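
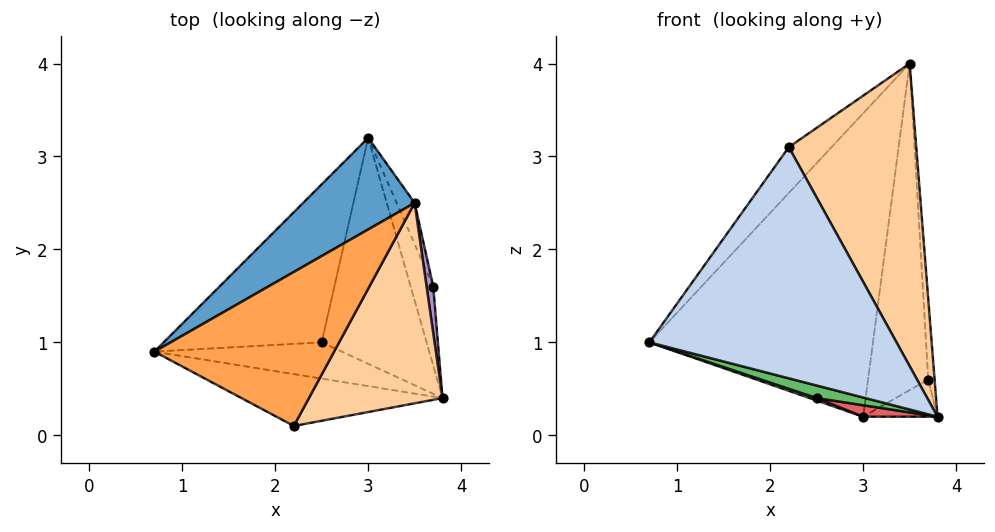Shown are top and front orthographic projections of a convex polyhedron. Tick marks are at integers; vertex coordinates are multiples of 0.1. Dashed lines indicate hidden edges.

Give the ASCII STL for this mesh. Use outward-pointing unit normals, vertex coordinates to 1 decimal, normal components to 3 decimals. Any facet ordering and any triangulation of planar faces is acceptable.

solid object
 facet normal -0.651 0.727 0.220
  outer loop
   vertex 3.5 2.5 4.0
   vertex 3.0 3.2 0.2
   vertex 0.7 0.9 1.0
  endloop
 endfacet
 facet normal -0.209 -0.954 -0.214
  outer loop
   vertex 2.2 0.1 3.1
   vertex 0.7 0.9 1.0
   vertex 3.8 0.4 0.2
  endloop
 endfacet
 facet normal -0.766 0.183 0.617
  outer loop
   vertex 2.2 0.1 3.1
   vertex 3.5 2.5 4.0
   vertex 0.7 0.9 1.0
  endloop
 endfacet
 facet normal 0.757 -0.545 0.361
  outer loop
   vertex 2.2 0.1 3.1
   vertex 3.8 0.4 0.2
   vertex 3.5 2.5 4.0
  endloop
 endfacet
 facet normal -0.284 -0.314 -0.906
  outer loop
   vertex 2.5 1.0 0.4
   vertex 3.8 0.4 0.2
   vertex 0.7 0.9 1.0
  endloop
 endfacet
 facet normal -0.315 -0.015 -0.949
  outer loop
   vertex 2.5 1.0 0.4
   vertex 0.7 0.9 1.0
   vertex 3.0 3.2 0.2
  endloop
 endfacet
 facet normal -0.174 -0.050 -0.983
  outer loop
   vertex 2.5 1.0 0.4
   vertex 3.0 3.2 0.2
   vertex 3.8 0.4 0.2
  endloop
 endfacet
 facet normal 0.830 0.237 -0.504
  outer loop
   vertex 3.7 1.6 0.6
   vertex 3.8 0.4 0.2
   vertex 3.0 3.2 0.2
  endloop
 endfacet
 facet normal 0.997 0.070 0.040
  outer loop
   vertex 3.7 1.6 0.6
   vertex 3.5 2.5 4.0
   vertex 3.8 0.4 0.2
  endloop
 endfacet
 facet normal 0.920 0.390 -0.049
  outer loop
   vertex 3.7 1.6 0.6
   vertex 3.0 3.2 0.2
   vertex 3.5 2.5 4.0
  endloop
 endfacet
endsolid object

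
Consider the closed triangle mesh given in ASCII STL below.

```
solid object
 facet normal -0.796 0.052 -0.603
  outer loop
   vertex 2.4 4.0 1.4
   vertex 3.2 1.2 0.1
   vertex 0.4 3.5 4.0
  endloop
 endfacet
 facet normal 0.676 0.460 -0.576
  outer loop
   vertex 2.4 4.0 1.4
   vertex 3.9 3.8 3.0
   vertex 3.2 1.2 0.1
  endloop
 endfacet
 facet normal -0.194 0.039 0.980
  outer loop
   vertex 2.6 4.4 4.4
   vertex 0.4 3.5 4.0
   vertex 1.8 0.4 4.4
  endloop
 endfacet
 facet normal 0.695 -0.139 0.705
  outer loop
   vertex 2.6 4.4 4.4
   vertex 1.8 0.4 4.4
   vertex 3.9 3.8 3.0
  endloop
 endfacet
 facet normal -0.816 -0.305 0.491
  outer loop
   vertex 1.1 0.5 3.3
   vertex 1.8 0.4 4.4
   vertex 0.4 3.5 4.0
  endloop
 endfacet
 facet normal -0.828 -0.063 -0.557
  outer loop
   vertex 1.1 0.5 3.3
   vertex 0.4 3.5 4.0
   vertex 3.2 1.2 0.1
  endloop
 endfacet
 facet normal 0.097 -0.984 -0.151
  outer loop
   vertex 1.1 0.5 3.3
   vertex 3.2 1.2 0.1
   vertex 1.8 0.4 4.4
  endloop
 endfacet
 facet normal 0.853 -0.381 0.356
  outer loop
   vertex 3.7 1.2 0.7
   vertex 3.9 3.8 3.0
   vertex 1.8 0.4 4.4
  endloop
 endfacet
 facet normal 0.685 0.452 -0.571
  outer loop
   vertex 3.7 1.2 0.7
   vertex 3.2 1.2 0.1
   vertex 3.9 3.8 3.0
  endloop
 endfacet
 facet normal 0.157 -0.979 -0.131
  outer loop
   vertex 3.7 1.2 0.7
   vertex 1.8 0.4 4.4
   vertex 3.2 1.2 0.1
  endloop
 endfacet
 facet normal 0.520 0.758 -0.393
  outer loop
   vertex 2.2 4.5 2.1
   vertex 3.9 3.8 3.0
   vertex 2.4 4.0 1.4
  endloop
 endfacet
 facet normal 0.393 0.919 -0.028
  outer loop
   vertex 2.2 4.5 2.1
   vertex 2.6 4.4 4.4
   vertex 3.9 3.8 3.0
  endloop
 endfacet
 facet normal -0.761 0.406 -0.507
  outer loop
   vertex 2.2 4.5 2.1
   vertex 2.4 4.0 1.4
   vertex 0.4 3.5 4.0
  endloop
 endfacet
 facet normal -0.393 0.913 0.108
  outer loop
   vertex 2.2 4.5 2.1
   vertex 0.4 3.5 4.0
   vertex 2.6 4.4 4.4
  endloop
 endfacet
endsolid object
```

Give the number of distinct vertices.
9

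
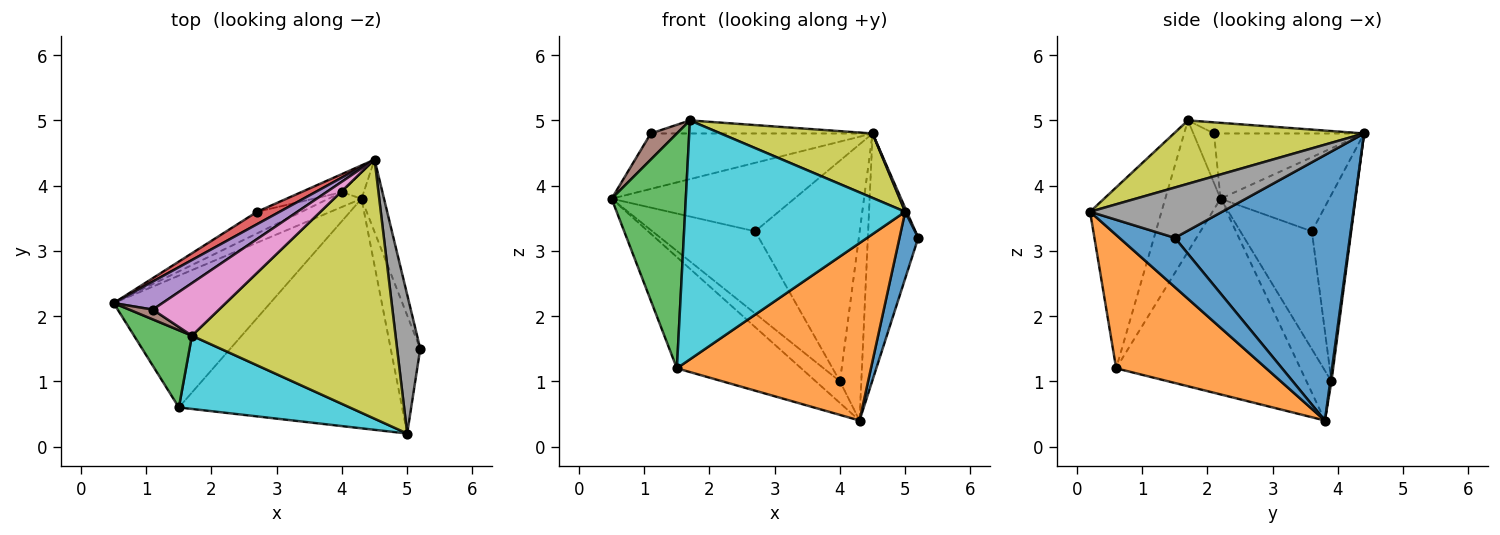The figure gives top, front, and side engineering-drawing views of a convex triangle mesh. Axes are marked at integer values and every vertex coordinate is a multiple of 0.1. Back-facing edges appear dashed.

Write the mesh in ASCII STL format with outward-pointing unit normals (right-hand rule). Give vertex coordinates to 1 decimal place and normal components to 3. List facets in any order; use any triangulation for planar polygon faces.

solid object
 facet normal 0.958 0.276 -0.081
  outer loop
   vertex 4.3 3.8 0.4
   vertex 4.5 4.4 4.8
   vertex 5.2 1.5 3.2
  endloop
 endfacet
 facet normal -0.691 0.466 -0.553
  outer loop
   vertex 1.5 0.6 1.2
   vertex 0.5 2.2 3.8
   vertex 4.3 3.8 0.4
  endloop
 endfacet
 facet normal -0.578 -0.775 0.255
  outer loop
   vertex 1.7 1.7 5.0
   vertex 0.5 2.2 3.8
   vertex 1.5 0.6 1.2
  endloop
 endfacet
 facet normal -0.505 0.849 0.154
  outer loop
   vertex 2.7 3.6 3.3
   vertex 0.5 2.2 3.8
   vertex 4.5 4.4 4.8
  endloop
 endfacet
 facet normal -0.517 0.764 0.386
  outer loop
   vertex 1.1 2.1 4.8
   vertex 4.5 4.4 4.8
   vertex 0.5 2.2 3.8
  endloop
 endfacet
 facet normal -0.595 -0.752 0.282
  outer loop
   vertex 1.1 2.1 4.8
   vertex 0.5 2.2 3.8
   vertex 1.7 1.7 5.0
  endloop
 endfacet
 facet normal -0.161 0.238 0.958
  outer loop
   vertex 1.1 2.1 4.8
   vertex 1.7 1.7 5.0
   vertex 4.5 4.4 4.8
  endloop
 endfacet
 facet normal 0.908 -0.011 0.418
  outer loop
   vertex 5.0 0.2 3.6
   vertex 5.2 1.5 3.2
   vertex 4.5 4.4 4.8
  endloop
 endfacet
 facet normal 0.289 -0.231 0.929
  outer loop
   vertex 5.0 0.2 3.6
   vertex 4.5 4.4 4.8
   vertex 1.7 1.7 5.0
  endloop
 endfacet
 facet normal -0.296 -0.913 0.280
  outer loop
   vertex 5.0 0.2 3.6
   vertex 1.7 1.7 5.0
   vertex 1.5 0.6 1.2
  endloop
 endfacet
 facet normal 0.824 -0.279 -0.494
  outer loop
   vertex 5.0 0.2 3.6
   vertex 4.3 3.8 0.4
   vertex 5.2 1.5 3.2
  endloop
 endfacet
 facet normal 0.427 -0.553 -0.715
  outer loop
   vertex 5.0 0.2 3.6
   vertex 1.5 0.6 1.2
   vertex 4.3 3.8 0.4
  endloop
 endfacet
 facet normal 0.055 0.989 -0.137
  outer loop
   vertex 4.0 3.9 1.0
   vertex 4.5 4.4 4.8
   vertex 4.3 3.8 0.4
  endloop
 endfacet
 facet normal -0.351 0.933 -0.077
  outer loop
   vertex 4.0 3.9 1.0
   vertex 2.7 3.6 3.3
   vertex 4.5 4.4 4.8
  endloop
 endfacet
 facet normal -0.649 0.629 -0.429
  outer loop
   vertex 4.0 3.9 1.0
   vertex 4.3 3.8 0.4
   vertex 0.5 2.2 3.8
  endloop
 endfacet
 facet normal -0.558 0.802 -0.211
  outer loop
   vertex 4.0 3.9 1.0
   vertex 0.5 2.2 3.8
   vertex 2.7 3.6 3.3
  endloop
 endfacet
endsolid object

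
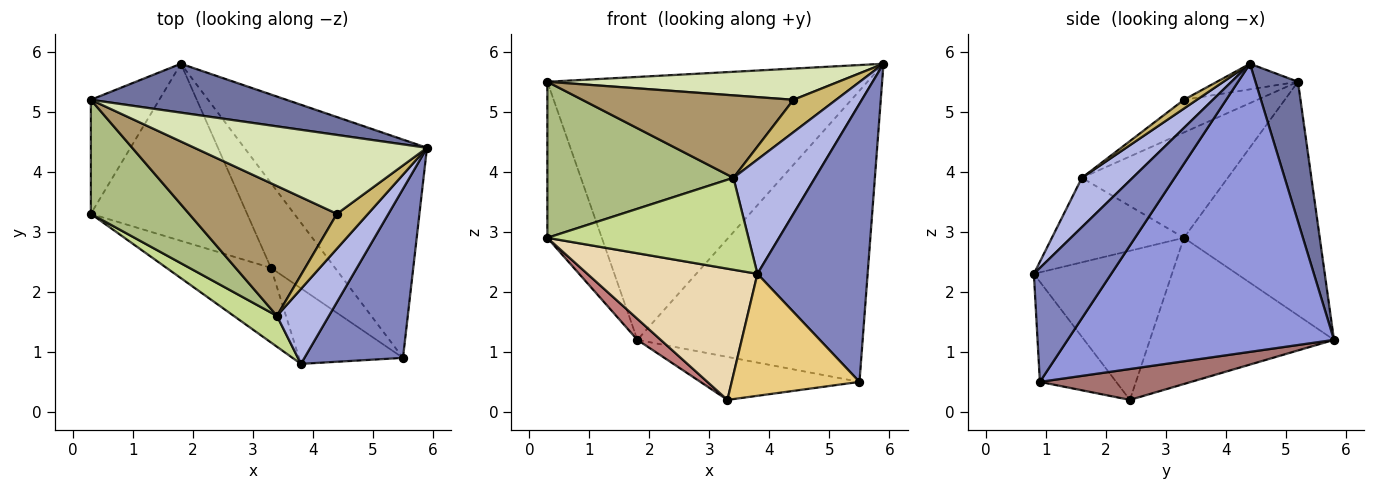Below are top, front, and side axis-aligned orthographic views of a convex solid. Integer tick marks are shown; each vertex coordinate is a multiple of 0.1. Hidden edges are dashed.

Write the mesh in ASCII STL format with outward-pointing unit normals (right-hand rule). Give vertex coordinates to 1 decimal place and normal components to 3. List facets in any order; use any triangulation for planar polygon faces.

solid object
 facet normal 0.130 0.975 0.181
  outer loop
   vertex 1.8 5.8 1.2
   vertex 0.3 5.2 5.5
   vertex 5.9 4.4 5.8
  endloop
 endfacet
 facet normal 0.514 -0.733 0.445
  outer loop
   vertex 5.5 0.9 0.5
   vertex 5.9 4.4 5.8
   vertex 3.8 0.8 2.3
  endloop
 endfacet
 facet normal 0.687 0.581 -0.436
  outer loop
   vertex 5.5 0.9 0.5
   vertex 1.8 5.8 1.2
   vertex 5.9 4.4 5.8
  endloop
 endfacet
 facet normal 0.461 -0.742 0.486
  outer loop
   vertex 3.4 1.6 3.9
   vertex 3.8 0.8 2.3
   vertex 5.9 4.4 5.8
  endloop
 endfacet
 facet normal -0.896 0.359 -0.262
  outer loop
   vertex 0.3 3.3 2.9
   vertex 0.3 5.2 5.5
   vertex 1.8 5.8 1.2
  endloop
 endfacet
 facet normal -0.535 -0.682 0.499
  outer loop
   vertex 0.3 3.3 2.9
   vertex 3.4 1.6 3.9
   vertex 0.3 5.2 5.5
  endloop
 endfacet
 facet normal -0.529 -0.805 0.270
  outer loop
   vertex 0.3 3.3 2.9
   vertex 3.8 0.8 2.3
   vertex 3.4 1.6 3.9
  endloop
 endfacet
 facet normal -0.102 -0.366 0.925
  outer loop
   vertex 4.4 3.3 5.2
   vertex 5.9 4.4 5.8
   vertex 0.3 5.2 5.5
  endloop
 endfacet
 facet normal -0.183 -0.527 0.830
  outer loop
   vertex 4.4 3.3 5.2
   vertex 0.3 5.2 5.5
   vertex 3.4 1.6 3.9
  endloop
 endfacet
 facet normal 0.203 -0.667 0.717
  outer loop
   vertex 4.4 3.3 5.2
   vertex 3.4 1.6 3.9
   vertex 5.9 4.4 5.8
  endloop
 endfacet
 facet normal -0.453 -0.758 -0.470
  outer loop
   vertex 3.3 2.4 0.2
   vertex 5.5 0.9 0.5
   vertex 3.8 0.8 2.3
  endloop
 endfacet
 facet normal -0.577 -0.710 -0.404
  outer loop
   vertex 3.3 2.4 0.2
   vertex 3.8 0.8 2.3
   vertex 0.3 3.3 2.9
  endloop
 endfacet
 facet normal 0.395 0.415 -0.820
  outer loop
   vertex 3.3 2.4 0.2
   vertex 1.8 5.8 1.2
   vertex 5.5 0.9 0.5
  endloop
 endfacet
 facet normal -0.681 -0.086 -0.728
  outer loop
   vertex 3.3 2.4 0.2
   vertex 0.3 3.3 2.9
   vertex 1.8 5.8 1.2
  endloop
 endfacet
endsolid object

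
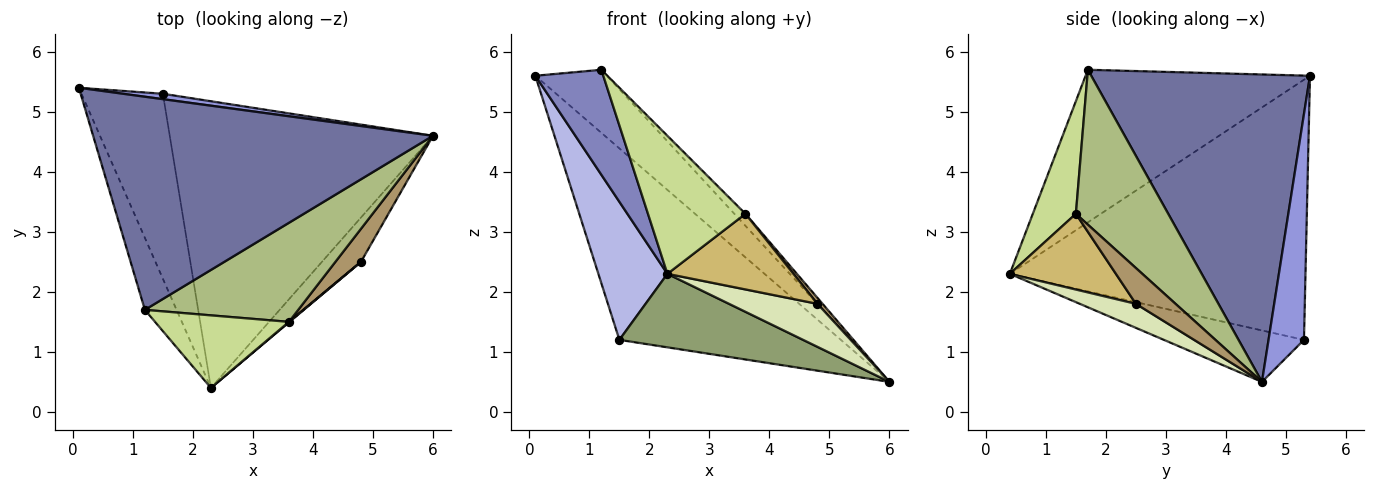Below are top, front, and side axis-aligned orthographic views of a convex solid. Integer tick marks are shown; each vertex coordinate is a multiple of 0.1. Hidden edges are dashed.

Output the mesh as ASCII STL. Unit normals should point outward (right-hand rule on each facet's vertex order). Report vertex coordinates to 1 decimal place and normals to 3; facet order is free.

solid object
 facet normal 0.655 0.214 0.724
  outer loop
   vertex 1.2 1.7 5.7
   vertex 6.0 4.6 0.5
   vertex 0.1 5.4 5.6
  endloop
 endfacet
 facet normal -0.939 -0.284 -0.195
  outer loop
   vertex 1.2 1.7 5.7
   vertex 0.1 5.4 5.6
   vertex 2.3 0.4 2.3
  endloop
 endfacet
 facet normal 0.158 0.987 0.028
  outer loop
   vertex 1.5 5.3 1.2
   vertex 0.1 5.4 5.6
   vertex 6.0 4.6 0.5
  endloop
 endfacet
 facet normal -0.932 -0.218 -0.291
  outer loop
   vertex 1.5 5.3 1.2
   vertex 2.3 0.4 2.3
   vertex 0.1 5.4 5.6
  endloop
 endfacet
 facet normal -0.186 -0.244 -0.952
  outer loop
   vertex 1.5 5.3 1.2
   vertex 6.0 4.6 0.5
   vertex 2.3 0.4 2.3
  endloop
 endfacet
 facet normal 0.708 0.085 0.701
  outer loop
   vertex 3.6 1.5 3.3
   vertex 6.0 4.6 0.5
   vertex 1.2 1.7 5.7
  endloop
 endfacet
 facet normal 0.364 -0.824 0.433
  outer loop
   vertex 3.6 1.5 3.3
   vertex 1.2 1.7 5.7
   vertex 2.3 0.4 2.3
  endloop
 endfacet
 facet normal 0.404 -0.637 -0.656
  outer loop
   vertex 4.8 2.5 1.8
   vertex 2.3 0.4 2.3
   vertex 6.0 4.6 0.5
  endloop
 endfacet
 facet normal 0.810 -0.105 0.578
  outer loop
   vertex 4.8 2.5 1.8
   vertex 6.0 4.6 0.5
   vertex 3.6 1.5 3.3
  endloop
 endfacet
 facet normal 0.644 -0.765 0.005
  outer loop
   vertex 4.8 2.5 1.8
   vertex 3.6 1.5 3.3
   vertex 2.3 0.4 2.3
  endloop
 endfacet
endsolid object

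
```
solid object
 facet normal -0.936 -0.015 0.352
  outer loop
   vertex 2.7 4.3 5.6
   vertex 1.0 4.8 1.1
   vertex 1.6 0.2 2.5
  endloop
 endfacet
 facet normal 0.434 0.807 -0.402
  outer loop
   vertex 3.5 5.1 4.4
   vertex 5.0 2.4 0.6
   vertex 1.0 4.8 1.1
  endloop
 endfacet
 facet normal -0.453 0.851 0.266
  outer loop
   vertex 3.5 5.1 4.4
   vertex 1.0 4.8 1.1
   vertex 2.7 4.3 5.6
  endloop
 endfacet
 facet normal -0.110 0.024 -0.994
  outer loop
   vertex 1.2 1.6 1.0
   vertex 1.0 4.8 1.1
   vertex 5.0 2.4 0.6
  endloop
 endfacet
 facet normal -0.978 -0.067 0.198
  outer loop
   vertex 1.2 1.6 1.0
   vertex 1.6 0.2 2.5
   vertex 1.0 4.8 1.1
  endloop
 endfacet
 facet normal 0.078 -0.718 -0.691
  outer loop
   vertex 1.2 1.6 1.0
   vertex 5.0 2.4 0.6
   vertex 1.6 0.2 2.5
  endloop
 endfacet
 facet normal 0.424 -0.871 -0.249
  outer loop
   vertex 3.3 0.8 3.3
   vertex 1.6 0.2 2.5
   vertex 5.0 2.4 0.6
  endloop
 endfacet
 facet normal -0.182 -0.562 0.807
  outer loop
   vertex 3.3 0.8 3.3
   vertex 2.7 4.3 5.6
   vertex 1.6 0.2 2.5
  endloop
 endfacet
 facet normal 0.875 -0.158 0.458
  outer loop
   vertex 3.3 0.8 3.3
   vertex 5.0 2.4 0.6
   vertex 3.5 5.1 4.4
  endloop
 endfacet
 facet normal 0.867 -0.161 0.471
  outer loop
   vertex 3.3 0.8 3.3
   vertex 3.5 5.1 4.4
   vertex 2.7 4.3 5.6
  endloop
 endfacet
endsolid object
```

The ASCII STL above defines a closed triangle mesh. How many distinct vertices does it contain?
7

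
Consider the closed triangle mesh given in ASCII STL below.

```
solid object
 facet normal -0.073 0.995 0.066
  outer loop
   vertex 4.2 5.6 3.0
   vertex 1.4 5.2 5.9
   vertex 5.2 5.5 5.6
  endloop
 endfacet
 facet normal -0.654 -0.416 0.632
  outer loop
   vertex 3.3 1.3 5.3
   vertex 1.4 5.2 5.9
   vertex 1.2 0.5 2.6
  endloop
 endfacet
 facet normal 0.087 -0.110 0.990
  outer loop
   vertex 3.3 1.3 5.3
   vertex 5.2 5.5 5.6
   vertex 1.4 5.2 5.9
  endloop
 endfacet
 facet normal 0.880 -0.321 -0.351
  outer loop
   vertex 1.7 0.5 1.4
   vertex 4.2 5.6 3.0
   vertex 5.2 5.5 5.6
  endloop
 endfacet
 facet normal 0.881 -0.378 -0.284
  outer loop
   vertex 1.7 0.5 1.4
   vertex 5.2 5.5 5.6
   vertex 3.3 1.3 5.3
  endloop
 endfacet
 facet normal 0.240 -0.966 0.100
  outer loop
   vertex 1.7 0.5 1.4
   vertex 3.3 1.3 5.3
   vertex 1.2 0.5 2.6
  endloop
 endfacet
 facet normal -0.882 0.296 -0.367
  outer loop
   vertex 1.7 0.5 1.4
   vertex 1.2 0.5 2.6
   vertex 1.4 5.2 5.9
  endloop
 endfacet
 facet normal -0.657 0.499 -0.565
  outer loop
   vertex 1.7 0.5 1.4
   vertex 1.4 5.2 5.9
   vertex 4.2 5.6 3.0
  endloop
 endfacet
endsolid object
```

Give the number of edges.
12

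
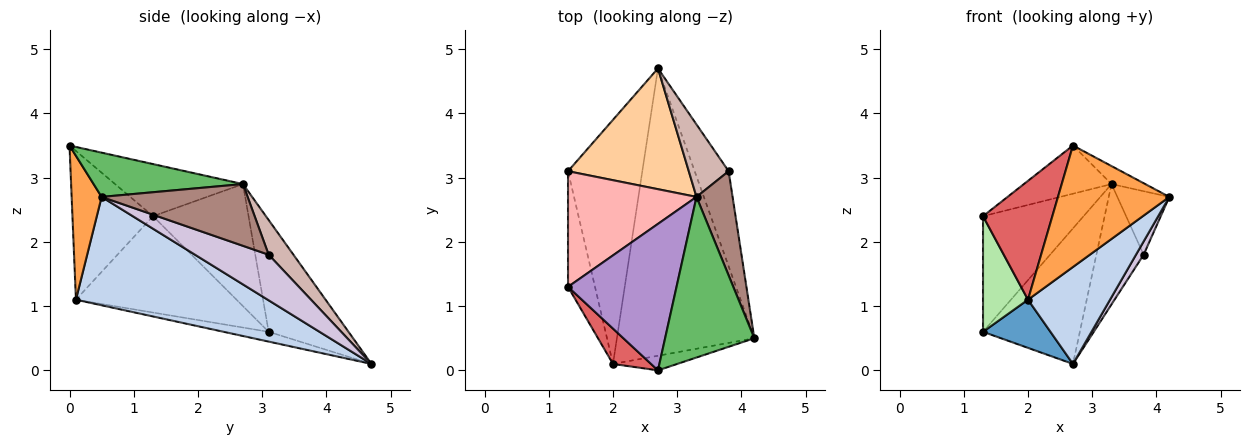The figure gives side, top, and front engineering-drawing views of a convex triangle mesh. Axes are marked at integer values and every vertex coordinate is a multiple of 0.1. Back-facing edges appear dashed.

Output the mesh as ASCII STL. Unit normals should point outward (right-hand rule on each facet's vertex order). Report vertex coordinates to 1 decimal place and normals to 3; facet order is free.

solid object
 facet normal -0.128 -0.192 -0.973
  outer loop
   vertex 2.0 0.1 1.1
   vertex 1.3 3.1 0.6
   vertex 2.7 4.7 0.1
  endloop
 endfacet
 facet normal 0.599 -0.256 -0.759
  outer loop
   vertex 2.0 0.1 1.1
   vertex 2.7 4.7 0.1
   vertex 4.2 0.5 2.7
  endloop
 endfacet
 facet normal 0.258 -0.959 -0.115
  outer loop
   vertex 2.0 0.1 1.1
   vertex 4.2 0.5 2.7
   vertex 2.7 0.0 3.5
  endloop
 endfacet
 facet normal -0.524 0.636 0.566
  outer loop
   vertex 3.3 2.7 2.9
   vertex 2.7 4.7 0.1
   vertex 1.3 3.1 0.6
  endloop
 endfacet
 facet normal 0.442 0.100 0.891
  outer loop
   vertex 3.3 2.7 2.9
   vertex 2.7 0.0 3.5
   vertex 4.2 0.5 2.7
  endloop
 endfacet
 facet normal -0.930 -0.260 -0.260
  outer loop
   vertex 1.3 1.3 2.4
   vertex 1.3 3.1 0.6
   vertex 2.0 0.1 1.1
  endloop
 endfacet
 facet normal -0.744 -0.640 0.190
  outer loop
   vertex 1.3 1.3 2.4
   vertex 2.0 0.1 1.1
   vertex 2.7 0.0 3.5
  endloop
 endfacet
 facet normal -0.558 0.587 0.587
  outer loop
   vertex 1.3 1.3 2.4
   vertex 3.3 2.7 2.9
   vertex 1.3 3.1 0.6
  endloop
 endfacet
 facet normal -0.415 0.284 0.864
  outer loop
   vertex 1.3 1.3 2.4
   vertex 2.7 0.0 3.5
   vertex 3.3 2.7 2.9
  endloop
 endfacet
 facet normal 0.799 -0.083 -0.595
  outer loop
   vertex 3.8 3.1 1.8
   vertex 4.2 0.5 2.7
   vertex 2.7 4.7 0.1
  endloop
 endfacet
 facet normal 0.825 0.294 0.482
  outer loop
   vertex 3.8 3.1 1.8
   vertex 3.3 2.7 2.9
   vertex 4.2 0.5 2.7
  endloop
 endfacet
 facet normal 0.410 0.782 0.470
  outer loop
   vertex 3.8 3.1 1.8
   vertex 2.7 4.7 0.1
   vertex 3.3 2.7 2.9
  endloop
 endfacet
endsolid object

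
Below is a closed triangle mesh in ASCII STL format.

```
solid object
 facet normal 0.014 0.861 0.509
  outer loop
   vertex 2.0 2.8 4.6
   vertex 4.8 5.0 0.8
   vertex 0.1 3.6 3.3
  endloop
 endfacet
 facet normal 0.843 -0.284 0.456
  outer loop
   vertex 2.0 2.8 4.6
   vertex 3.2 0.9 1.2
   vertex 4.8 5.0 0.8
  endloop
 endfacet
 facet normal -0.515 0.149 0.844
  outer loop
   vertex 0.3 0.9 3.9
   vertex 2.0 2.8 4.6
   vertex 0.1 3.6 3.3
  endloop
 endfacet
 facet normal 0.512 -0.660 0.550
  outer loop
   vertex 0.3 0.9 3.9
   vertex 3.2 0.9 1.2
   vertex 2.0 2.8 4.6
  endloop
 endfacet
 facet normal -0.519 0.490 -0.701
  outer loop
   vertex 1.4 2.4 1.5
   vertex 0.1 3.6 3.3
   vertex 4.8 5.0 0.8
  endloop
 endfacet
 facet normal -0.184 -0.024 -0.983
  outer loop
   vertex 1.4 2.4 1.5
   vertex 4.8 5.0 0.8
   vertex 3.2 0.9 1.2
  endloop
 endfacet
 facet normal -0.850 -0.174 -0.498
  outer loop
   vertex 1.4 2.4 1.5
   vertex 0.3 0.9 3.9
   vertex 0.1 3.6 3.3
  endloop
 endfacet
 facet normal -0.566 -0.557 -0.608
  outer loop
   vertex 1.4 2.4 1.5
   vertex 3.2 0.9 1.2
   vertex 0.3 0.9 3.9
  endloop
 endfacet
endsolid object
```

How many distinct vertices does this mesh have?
6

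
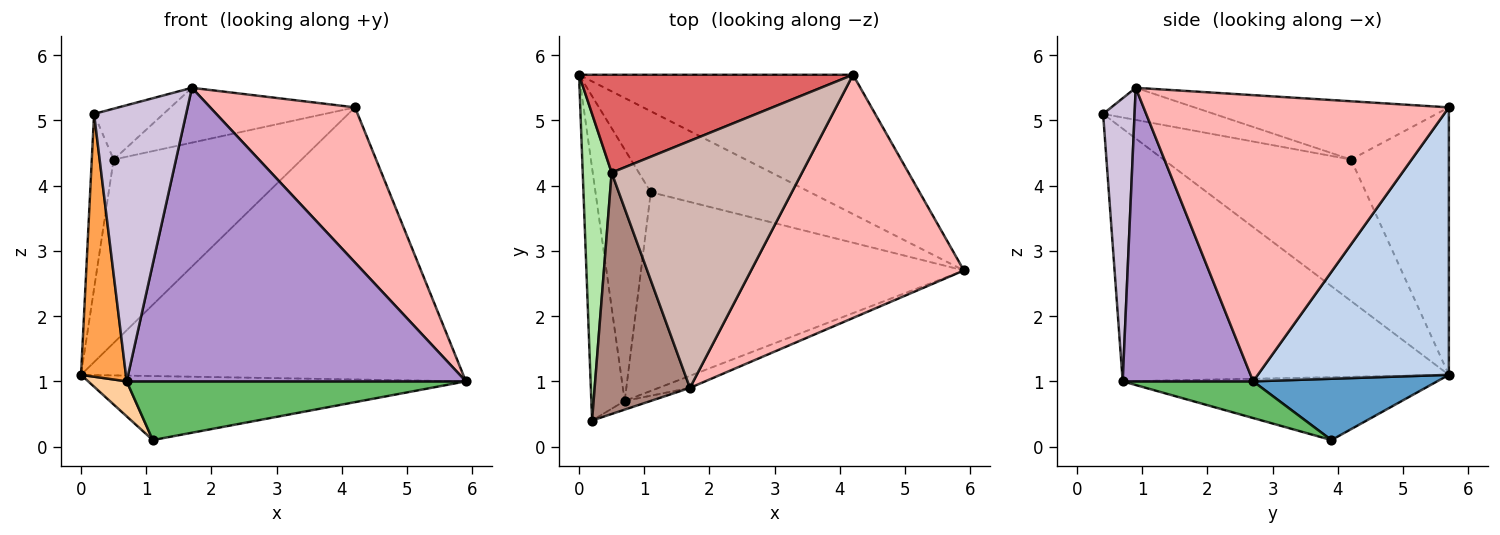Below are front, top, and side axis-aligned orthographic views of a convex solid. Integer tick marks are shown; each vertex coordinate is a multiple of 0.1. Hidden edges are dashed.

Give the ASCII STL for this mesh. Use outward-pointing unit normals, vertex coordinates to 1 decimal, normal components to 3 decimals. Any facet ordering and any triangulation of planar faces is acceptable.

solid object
 facet normal 0.289 0.594 -0.751
  outer loop
   vertex 1.1 3.9 0.1
   vertex 0.0 5.7 1.1
   vertex 5.9 2.7 1.0
  endloop
 endfacet
 facet normal 0.406 0.813 -0.416
  outer loop
   vertex 4.2 5.7 5.2
   vertex 5.9 2.7 1.0
   vertex 0.0 5.7 1.1
  endloop
 endfacet
 facet normal -0.982 -0.135 -0.130
  outer loop
   vertex 0.7 0.7 1.0
   vertex 0.2 0.4 5.1
   vertex 0.0 5.7 1.1
  endloop
 endfacet
 facet normal -0.748 -0.092 -0.658
  outer loop
   vertex 0.7 0.7 1.0
   vertex 0.0 5.7 1.1
   vertex 1.1 3.9 0.1
  endloop
 endfacet
 facet normal 0.108 -0.282 -0.953
  outer loop
   vertex 0.7 0.7 1.0
   vertex 1.1 3.9 0.1
   vertex 5.9 2.7 1.0
  endloop
 endfacet
 facet normal -0.973 0.114 0.199
  outer loop
   vertex 0.5 4.2 4.4
   vertex 0.0 5.7 1.1
   vertex 0.2 0.4 5.1
  endloop
 endfacet
 facet normal -0.418 0.802 0.428
  outer loop
   vertex 0.5 4.2 4.4
   vertex 4.2 5.7 5.2
   vertex 0.0 5.7 1.1
  endloop
 endfacet
 facet normal 0.750 -0.356 0.558
  outer loop
   vertex 1.7 0.9 5.5
   vertex 5.9 2.7 1.0
   vertex 4.2 5.7 5.2
  endloop
 endfacet
 facet normal 0.359 -0.933 -0.038
  outer loop
   vertex 1.7 0.9 5.5
   vertex 0.7 0.7 1.0
   vertex 5.9 2.7 1.0
  endloop
 endfacet
 facet normal 0.323 -0.946 -0.030
  outer loop
   vertex 1.7 0.9 5.5
   vertex 0.2 0.4 5.1
   vertex 0.7 0.7 1.0
  endloop
 endfacet
 facet normal -0.313 0.196 0.929
  outer loop
   vertex 1.7 0.9 5.5
   vertex 0.5 4.2 4.4
   vertex 0.2 0.4 5.1
  endloop
 endfacet
 facet normal -0.286 0.208 0.935
  outer loop
   vertex 1.7 0.9 5.5
   vertex 4.2 5.7 5.2
   vertex 0.5 4.2 4.4
  endloop
 endfacet
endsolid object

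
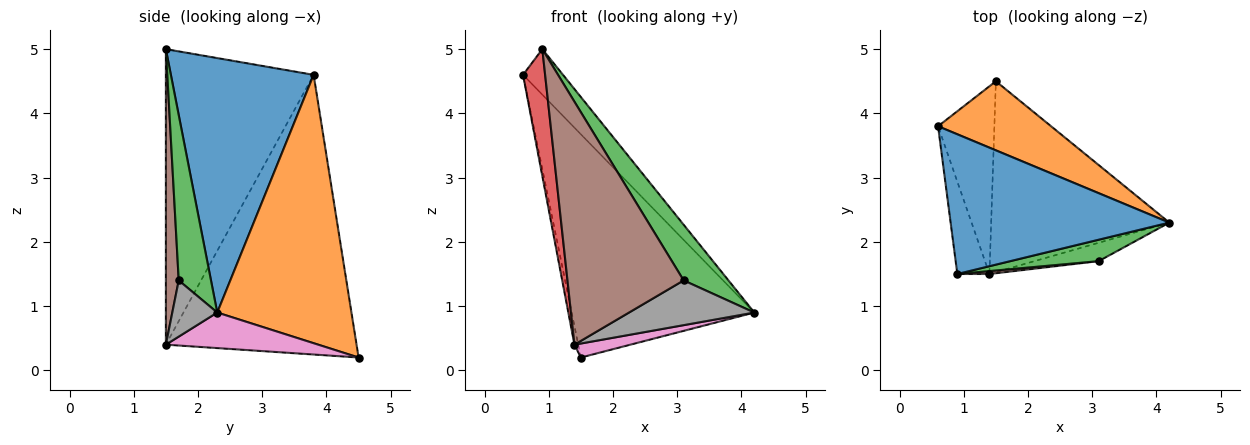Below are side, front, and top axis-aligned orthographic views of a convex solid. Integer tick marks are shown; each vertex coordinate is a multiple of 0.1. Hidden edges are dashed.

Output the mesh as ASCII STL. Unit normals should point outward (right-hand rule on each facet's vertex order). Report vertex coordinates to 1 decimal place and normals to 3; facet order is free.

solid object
 facet normal 0.742 0.208 0.638
  outer loop
   vertex 0.9 1.5 5.0
   vertex 4.2 2.3 0.9
   vertex 0.6 3.8 4.6
  endloop
 endfacet
 facet normal 0.574 0.782 0.242
  outer loop
   vertex 1.5 4.5 0.2
   vertex 0.6 3.8 4.6
   vertex 4.2 2.3 0.9
  endloop
 endfacet
 facet normal 0.558 -0.775 0.298
  outer loop
   vertex 3.1 1.7 1.4
   vertex 4.2 2.3 0.9
   vertex 0.9 1.5 5.0
  endloop
 endfacet
 facet normal -0.983 -0.147 -0.107
  outer loop
   vertex 1.4 1.5 0.4
   vertex 0.9 1.5 5.0
   vertex 0.6 3.8 4.6
  endloop
 endfacet
 facet normal -0.980 0.020 -0.197
  outer loop
   vertex 1.4 1.5 0.4
   vertex 0.6 3.8 4.6
   vertex 1.5 4.5 0.2
  endloop
 endfacet
 facet normal 0.110 -0.994 0.012
  outer loop
   vertex 1.4 1.5 0.4
   vertex 3.1 1.7 1.4
   vertex 0.9 1.5 5.0
  endloop
 endfacet
 facet normal 0.195 -0.072 -0.978
  outer loop
   vertex 1.4 1.5 0.4
   vertex 1.5 4.5 0.2
   vertex 4.2 2.3 0.9
  endloop
 endfacet
 facet normal 0.315 -0.878 -0.360
  outer loop
   vertex 1.4 1.5 0.4
   vertex 4.2 2.3 0.9
   vertex 3.1 1.7 1.4
  endloop
 endfacet
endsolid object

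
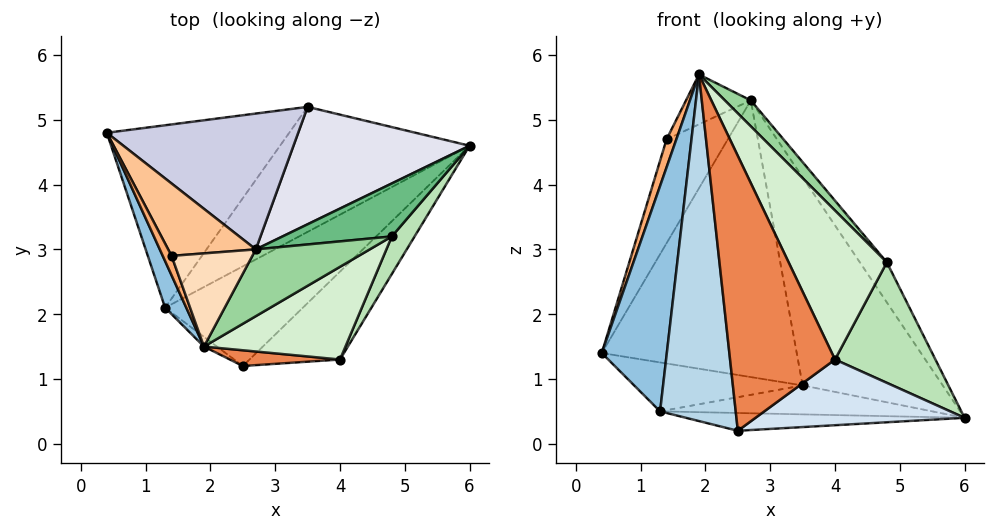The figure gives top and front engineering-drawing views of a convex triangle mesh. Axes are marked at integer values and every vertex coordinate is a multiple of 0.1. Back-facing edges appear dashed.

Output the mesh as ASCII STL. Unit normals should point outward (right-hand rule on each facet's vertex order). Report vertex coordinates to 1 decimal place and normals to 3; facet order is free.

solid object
 facet normal -0.114 0.175 -0.978
  outer loop
   vertex 1.3 2.1 0.5
   vertex 6.0 4.6 0.4
   vertex 2.5 1.2 0.2
  endloop
 endfacet
 facet normal -0.939 -0.336 0.070
  outer loop
   vertex 1.3 2.1 0.5
   vertex 1.9 1.5 5.7
   vertex 0.4 4.8 1.4
  endloop
 endfacet
 facet normal -0.603 -0.797 -0.022
  outer loop
   vertex 1.3 2.1 0.5
   vertex 2.5 1.2 0.2
   vertex 1.9 1.5 5.7
  endloop
 endfacet
 facet normal 0.531 -0.507 -0.679
  outer loop
   vertex 4.0 1.3 1.3
   vertex 2.5 1.2 0.2
   vertex 6.0 4.6 0.4
  endloop
 endfacet
 facet normal 0.025 -0.998 0.057
  outer loop
   vertex 4.0 1.3 1.3
   vertex 1.9 1.5 5.7
   vertex 2.5 1.2 0.2
  endloop
 endfacet
 facet normal -0.960 -0.229 0.159
  outer loop
   vertex 1.4 2.9 4.7
   vertex 0.4 4.8 1.4
   vertex 1.9 1.5 5.7
  endloop
 endfacet
 facet normal -0.311 0.780 0.543
  outer loop
   vertex 1.4 2.9 4.7
   vertex 2.7 3.0 5.3
   vertex 0.4 4.8 1.4
  endloop
 endfacet
 facet normal -0.405 0.431 0.806
  outer loop
   vertex 1.4 2.9 4.7
   vertex 1.9 1.5 5.7
   vertex 2.7 3.0 5.3
  endloop
 endfacet
 facet normal 0.666 0.450 0.595
  outer loop
   vertex 4.8 3.2 2.8
   vertex 6.0 4.6 0.4
   vertex 2.7 3.0 5.3
  endloop
 endfacet
 facet normal 0.753 -0.238 0.613
  outer loop
   vertex 4.8 3.2 2.8
   vertex 2.7 3.0 5.3
   vertex 1.9 1.5 5.7
  endloop
 endfacet
 facet normal 0.863 -0.482 0.150
  outer loop
   vertex 4.8 3.2 2.8
   vertex 4.0 1.3 1.3
   vertex 6.0 4.6 0.4
  endloop
 endfacet
 facet normal 0.716 -0.593 0.369
  outer loop
   vertex 4.8 3.2 2.8
   vertex 1.9 1.5 5.7
   vertex 4.0 1.3 1.3
  endloop
 endfacet
 facet normal -0.186 0.254 -0.949
  outer loop
   vertex 3.5 5.2 0.9
   vertex 1.3 2.1 0.5
   vertex 0.4 4.8 1.4
  endloop
 endfacet
 facet normal -0.139 0.223 -0.965
  outer loop
   vertex 3.5 5.2 0.9
   vertex 6.0 4.6 0.4
   vertex 1.3 2.1 0.5
  endloop
 endfacet
 facet normal -0.045 0.897 0.440
  outer loop
   vertex 3.5 5.2 0.9
   vertex 0.4 4.8 1.4
   vertex 2.7 3.0 5.3
  endloop
 endfacet
 facet normal 0.294 0.833 0.470
  outer loop
   vertex 3.5 5.2 0.9
   vertex 2.7 3.0 5.3
   vertex 6.0 4.6 0.4
  endloop
 endfacet
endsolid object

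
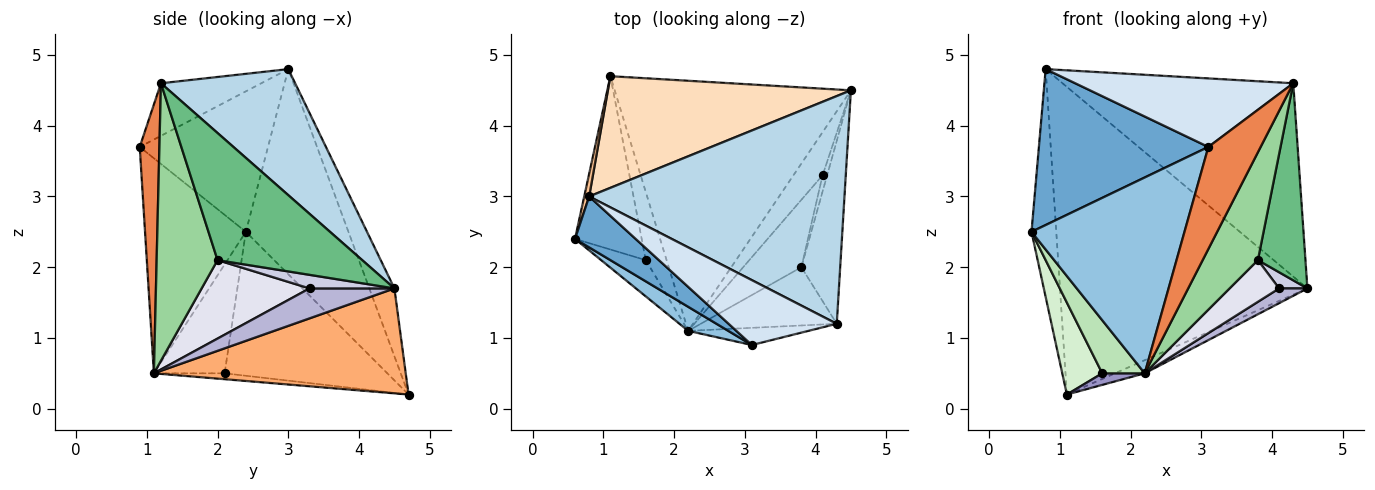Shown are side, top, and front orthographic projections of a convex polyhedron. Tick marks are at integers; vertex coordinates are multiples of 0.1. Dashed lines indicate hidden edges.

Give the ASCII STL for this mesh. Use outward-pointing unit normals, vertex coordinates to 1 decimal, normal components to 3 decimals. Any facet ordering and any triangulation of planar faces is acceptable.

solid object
 facet normal -0.584 -0.772 0.252
  outer loop
   vertex 0.8 3.0 4.8
   vertex 0.6 2.4 2.5
   vertex 3.1 0.9 3.7
  endloop
 endfacet
 facet normal -0.547 -0.831 0.102
  outer loop
   vertex 2.2 1.1 0.5
   vertex 3.1 0.9 3.7
   vertex 0.6 2.4 2.5
  endloop
 endfacet
 facet normal 0.352 0.606 0.714
  outer loop
   vertex 4.3 1.2 4.6
   vertex 4.5 4.5 1.7
   vertex 0.8 3.0 4.8
  endloop
 endfacet
 facet normal -0.317 -0.689 0.652
  outer loop
   vertex 4.3 1.2 4.6
   vertex 0.8 3.0 4.8
   vertex 3.1 0.9 3.7
  endloop
 endfacet
 facet normal 0.348 -0.925 -0.156
  outer loop
   vertex 4.3 1.2 4.6
   vertex 3.1 0.9 3.7
   vertex 2.2 1.1 0.5
  endloop
 endfacet
 facet normal 0.406 0.048 -0.913
  outer loop
   vertex 1.1 4.7 0.2
   vertex 4.5 4.5 1.7
   vertex 2.2 1.1 0.5
  endloop
 endfacet
 facet normal -0.972 0.235 0.023
  outer loop
   vertex 1.1 4.7 0.2
   vertex 0.6 2.4 2.5
   vertex 0.8 3.0 4.8
  endloop
 endfacet
 facet normal -0.095 0.936 0.340
  outer loop
   vertex 1.1 4.7 0.2
   vertex 0.8 3.0 4.8
   vertex 4.5 4.5 1.7
  endloop
 endfacet
 facet normal 0.912 -0.300 -0.278
  outer loop
   vertex 3.8 2.0 2.1
   vertex 4.5 4.5 1.7
   vertex 4.3 1.2 4.6
  endloop
 endfacet
 facet normal 0.696 -0.631 -0.341
  outer loop
   vertex 3.8 2.0 2.1
   vertex 4.3 1.2 4.6
   vertex 2.2 1.1 0.5
  endloop
 endfacet
 facet normal -0.809 -0.485 -0.332
  outer loop
   vertex 1.6 2.1 0.5
   vertex 2.2 1.1 0.5
   vertex 0.6 2.4 2.5
  endloop
 endfacet
 facet normal -0.886 -0.218 -0.410
  outer loop
   vertex 1.6 2.1 0.5
   vertex 0.6 2.4 2.5
   vertex 1.1 4.7 0.2
  endloop
 endfacet
 facet normal -0.269 -0.161 -0.950
  outer loop
   vertex 1.6 2.1 0.5
   vertex 1.1 4.7 0.2
   vertex 2.2 1.1 0.5
  endloop
 endfacet
 facet normal 0.697 -0.232 -0.678
  outer loop
   vertex 4.1 3.3 1.7
   vertex 2.2 1.1 0.5
   vertex 4.5 4.5 1.7
  endloop
 endfacet
 facet normal 0.905 -0.302 -0.302
  outer loop
   vertex 4.1 3.3 1.7
   vertex 4.5 4.5 1.7
   vertex 3.8 2.0 2.1
  endloop
 endfacet
 facet normal 0.754 -0.346 -0.559
  outer loop
   vertex 4.1 3.3 1.7
   vertex 3.8 2.0 2.1
   vertex 2.2 1.1 0.5
  endloop
 endfacet
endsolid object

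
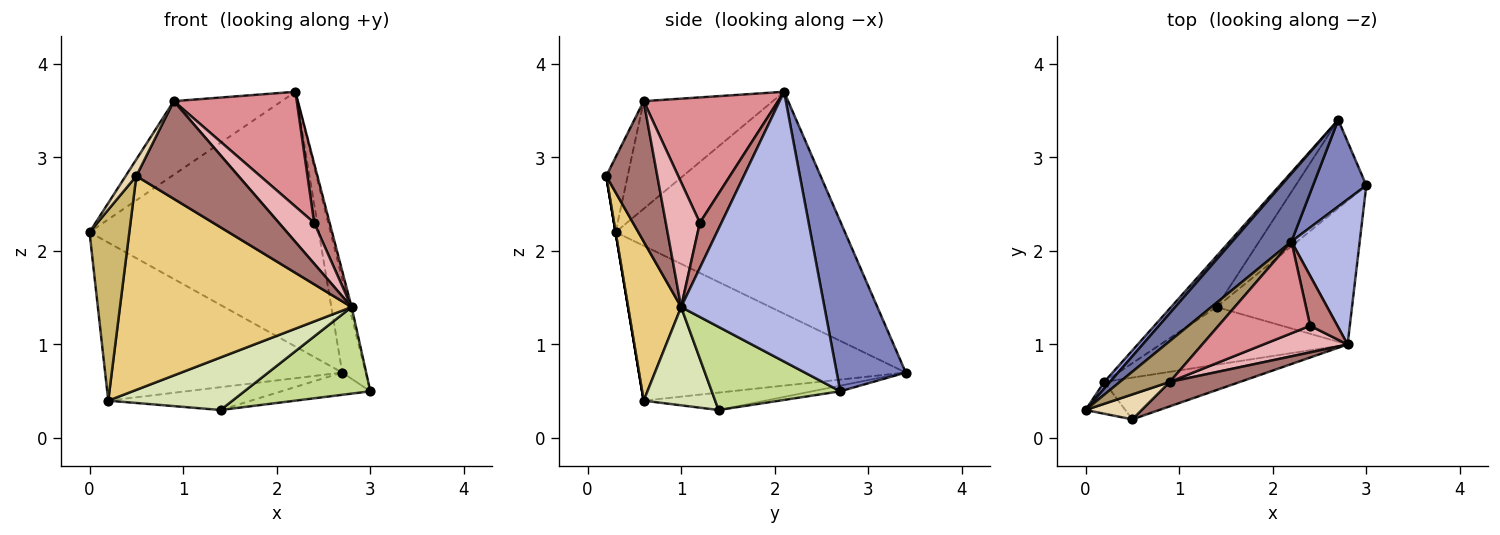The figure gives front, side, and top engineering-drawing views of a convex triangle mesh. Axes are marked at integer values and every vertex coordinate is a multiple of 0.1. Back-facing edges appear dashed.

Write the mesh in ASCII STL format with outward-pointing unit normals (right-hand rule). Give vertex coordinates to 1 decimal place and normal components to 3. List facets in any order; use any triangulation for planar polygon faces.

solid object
 facet normal -0.695 0.695 0.185
  outer loop
   vertex 2.2 2.1 3.7
   vertex 2.7 3.4 0.7
   vertex 0.0 0.3 2.2
  endloop
 endfacet
 facet normal 0.908 0.308 0.285
  outer loop
   vertex 2.2 2.1 3.7
   vertex 3.0 2.7 0.5
   vertex 2.7 3.4 0.7
  endloop
 endfacet
 facet normal -0.747 0.664 0.028
  outer loop
   vertex 0.2 0.6 0.4
   vertex 0.0 0.3 2.2
   vertex 2.7 3.4 0.7
  endloop
 endfacet
 facet normal 0.969 0.016 0.245
  outer loop
   vertex 2.8 1.0 1.4
   vertex 3.0 2.7 0.5
   vertex 2.2 2.1 3.7
  endloop
 endfacet
 facet normal -0.077 0.243 -0.967
  outer loop
   vertex 1.4 1.4 0.3
   vertex 2.7 3.4 0.7
   vertex 3.0 2.7 0.5
  endloop
 endfacet
 facet normal -0.329 0.386 -0.862
  outer loop
   vertex 1.4 1.4 0.3
   vertex 0.2 0.6 0.4
   vertex 2.7 3.4 0.7
  endloop
 endfacet
 facet normal 0.466 -0.456 -0.758
  outer loop
   vertex 1.4 1.4 0.3
   vertex 3.0 2.7 0.5
   vertex 2.8 1.0 1.4
  endloop
 endfacet
 facet normal 0.362 -0.628 -0.689
  outer loop
   vertex 1.4 1.4 0.3
   vertex 2.8 1.0 1.4
   vertex 0.2 0.6 0.4
  endloop
 endfacet
 facet normal -0.723 0.604 0.335
  outer loop
   vertex 0.9 0.6 3.6
   vertex 2.2 2.1 3.7
   vertex 0.0 0.3 2.2
  endloop
 endfacet
 facet normal 0.000 -0.986 -0.164
  outer loop
   vertex 0.5 0.2 2.8
   vertex 0.0 0.3 2.2
   vertex 0.2 0.6 0.4
  endloop
 endfacet
 facet normal 0.219 -0.958 -0.187
  outer loop
   vertex 0.5 0.2 2.8
   vertex 0.2 0.6 0.4
   vertex 2.8 1.0 1.4
  endloop
 endfacet
 facet normal -0.743 -0.371 0.557
  outer loop
   vertex 0.5 0.2 2.8
   vertex 0.9 0.6 3.6
   vertex 0.0 0.3 2.2
  endloop
 endfacet
 facet normal 0.436 -0.873 0.218
  outer loop
   vertex 0.5 0.2 2.8
   vertex 2.8 1.0 1.4
   vertex 0.9 0.6 3.6
  endloop
 endfacet
 facet normal 0.730 -0.523 0.441
  outer loop
   vertex 2.4 1.2 2.3
   vertex 2.8 1.0 1.4
   vertex 2.2 2.1 3.7
  endloop
 endfacet
 facet normal 0.649 -0.594 0.475
  outer loop
   vertex 2.4 1.2 2.3
   vertex 2.2 2.1 3.7
   vertex 0.9 0.6 3.6
  endloop
 endfacet
 facet normal 0.628 -0.652 0.424
  outer loop
   vertex 2.4 1.2 2.3
   vertex 0.9 0.6 3.6
   vertex 2.8 1.0 1.4
  endloop
 endfacet
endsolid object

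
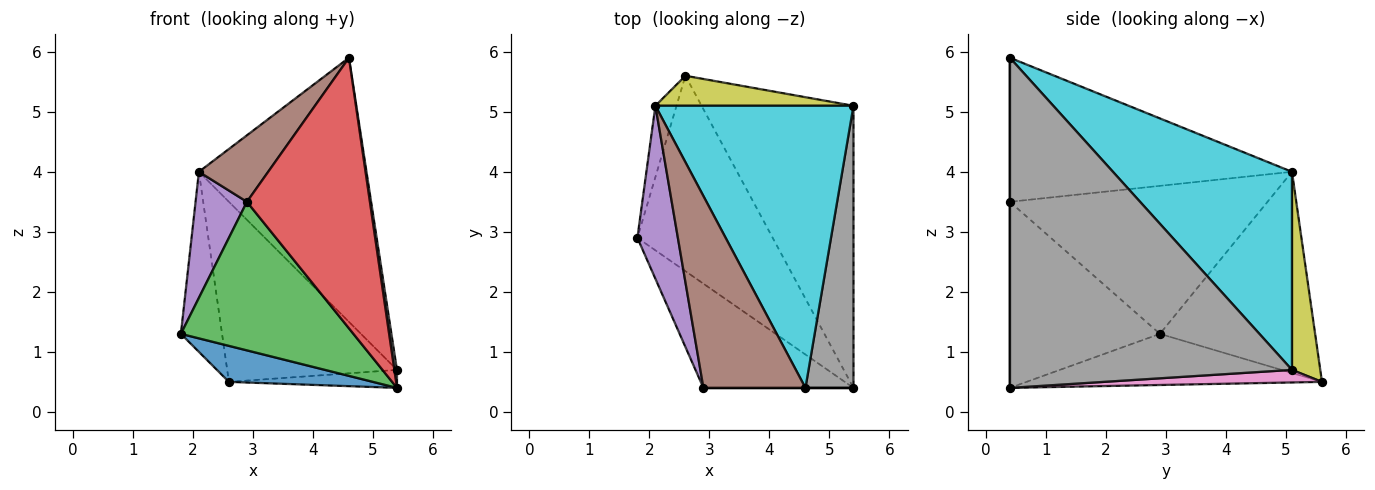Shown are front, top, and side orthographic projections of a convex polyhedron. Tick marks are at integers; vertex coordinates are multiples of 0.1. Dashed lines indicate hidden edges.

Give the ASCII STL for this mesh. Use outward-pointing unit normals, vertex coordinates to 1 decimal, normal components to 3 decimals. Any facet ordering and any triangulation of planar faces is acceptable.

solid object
 facet normal -0.348 -0.170 -0.922
  outer loop
   vertex 2.6 5.6 0.5
   vertex 5.4 0.4 0.4
   vertex 1.8 2.9 1.3
  endloop
 endfacet
 facet normal -0.962 0.255 -0.101
  outer loop
   vertex 2.1 5.1 4.0
   vertex 2.6 5.6 0.5
   vertex 1.8 2.9 1.3
  endloop
 endfacet
 facet normal -0.580 -0.667 -0.468
  outer loop
   vertex 2.9 0.4 3.5
   vertex 1.8 2.9 1.3
   vertex 5.4 0.4 0.4
  endloop
 endfacet
 facet normal 0.000 -1.000 0.000
  outer loop
   vertex 2.9 0.4 3.5
   vertex 5.4 0.4 0.4
   vertex 4.6 0.4 5.9
  endloop
 endfacet
 facet normal -0.947 -0.189 0.259
  outer loop
   vertex 2.9 0.4 3.5
   vertex 2.1 5.1 4.0
   vertex 1.8 2.9 1.3
  endloop
 endfacet
 facet normal -0.800 -0.196 0.567
  outer loop
   vertex 2.9 0.4 3.5
   vertex 4.6 0.4 5.9
   vertex 2.1 5.1 4.0
  endloop
 endfacet
 facet normal 0.082 0.063 -0.995
  outer loop
   vertex 5.4 5.1 0.7
   vertex 5.4 0.4 0.4
   vertex 2.6 5.6 0.5
  endloop
 endfacet
 facet normal 0.990 -0.009 0.144
  outer loop
   vertex 5.4 5.1 0.7
   vertex 4.6 0.4 5.9
   vertex 5.4 0.4 0.4
  endloop
 endfacet
 facet normal 0.162 0.973 0.162
  outer loop
   vertex 5.4 5.1 0.7
   vertex 2.6 5.6 0.5
   vertex 2.1 5.1 4.0
  endloop
 endfacet
 facet normal 0.590 0.552 0.590
  outer loop
   vertex 5.4 5.1 0.7
   vertex 2.1 5.1 4.0
   vertex 4.6 0.4 5.9
  endloop
 endfacet
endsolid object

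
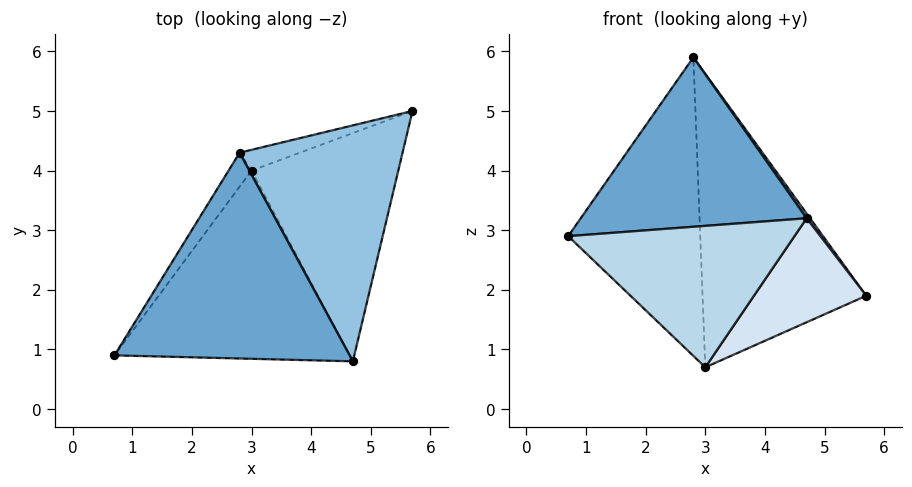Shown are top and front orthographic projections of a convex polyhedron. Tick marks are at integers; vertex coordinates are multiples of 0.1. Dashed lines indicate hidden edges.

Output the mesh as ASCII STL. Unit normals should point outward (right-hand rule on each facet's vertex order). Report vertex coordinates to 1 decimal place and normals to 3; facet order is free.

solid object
 facet normal -0.074 -0.634 0.770
  outer loop
   vertex 2.8 4.3 5.9
   vertex 0.7 0.9 2.9
   vertex 4.7 0.8 3.2
  endloop
 endfacet
 facet normal 0.811 -0.012 0.586
  outer loop
   vertex 2.8 4.3 5.9
   vertex 4.7 0.8 3.2
   vertex 5.7 5.0 1.9
  endloop
 endfacet
 facet normal 0.045 -0.600 -0.799
  outer loop
   vertex 3.0 4.0 0.7
   vertex 4.7 0.8 3.2
   vertex 0.7 0.9 2.9
  endloop
 endfacet
 facet normal 0.487 -0.362 -0.795
  outer loop
   vertex 3.0 4.0 0.7
   vertex 5.7 5.0 1.9
   vertex 4.7 0.8 3.2
  endloop
 endfacet
 facet normal -0.823 0.565 -0.064
  outer loop
   vertex 3.0 4.0 0.7
   vertex 0.7 0.9 2.9
   vertex 2.8 4.3 5.9
  endloop
 endfacet
 facet normal -0.320 0.945 -0.067
  outer loop
   vertex 3.0 4.0 0.7
   vertex 2.8 4.3 5.9
   vertex 5.7 5.0 1.9
  endloop
 endfacet
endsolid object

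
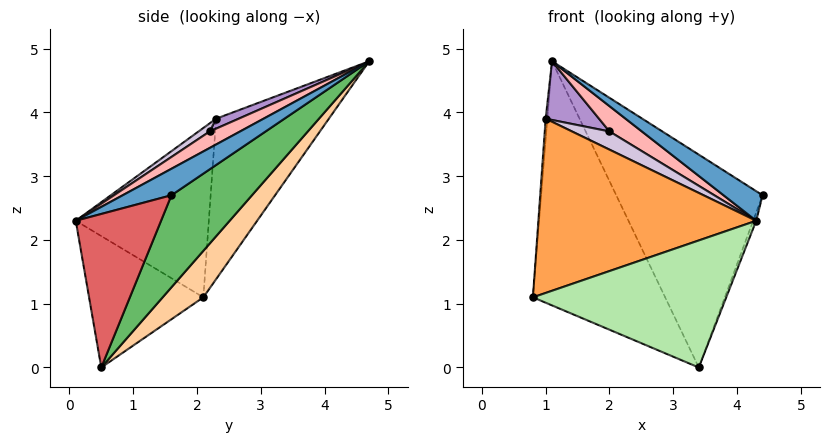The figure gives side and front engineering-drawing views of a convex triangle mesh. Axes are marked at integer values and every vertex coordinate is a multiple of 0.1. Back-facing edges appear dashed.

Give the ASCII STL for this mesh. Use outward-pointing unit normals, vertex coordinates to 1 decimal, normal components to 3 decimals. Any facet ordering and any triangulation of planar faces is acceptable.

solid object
 facet normal 0.329 -0.264 0.907
  outer loop
   vertex 4.3 0.1 2.3
   vertex 4.4 1.6 2.7
   vertex 1.1 4.7 4.8
  endloop
 endfacet
 facet normal -0.997 0.015 0.070
  outer loop
   vertex 1.0 2.3 3.9
   vertex 1.1 4.7 4.8
   vertex 0.8 2.1 1.1
  endloop
 endfacet
 facet normal -0.519 -0.849 0.098
  outer loop
   vertex 1.0 2.3 3.9
   vertex 0.8 2.1 1.1
   vertex 4.3 0.1 2.3
  endloop
 endfacet
 facet normal 0.241 0.785 -0.571
  outer loop
   vertex 3.4 0.5 0.0
   vertex 0.8 2.1 1.1
   vertex 1.1 4.7 4.8
  endloop
 endfacet
 facet normal 0.425 0.772 -0.472
  outer loop
   vertex 3.4 0.5 0.0
   vertex 1.1 4.7 4.8
   vertex 4.4 1.6 2.7
  endloop
 endfacet
 facet normal -0.508 -0.860 0.049
  outer loop
   vertex 3.4 0.5 0.0
   vertex 4.3 0.1 2.3
   vertex 0.8 2.1 1.1
  endloop
 endfacet
 facet normal 0.933 0.034 -0.359
  outer loop
   vertex 3.4 0.5 0.0
   vertex 4.4 1.6 2.7
   vertex 4.3 0.1 2.3
  endloop
 endfacet
 facet normal 0.281 -0.300 0.912
  outer loop
   vertex 2.0 2.2 3.7
   vertex 4.3 0.1 2.3
   vertex 1.1 4.7 4.8
  endloop
 endfacet
 facet normal 0.149 -0.353 0.924
  outer loop
   vertex 2.0 2.2 3.7
   vertex 1.1 4.7 4.8
   vertex 1.0 2.3 3.9
  endloop
 endfacet
 facet normal 0.133 -0.445 0.886
  outer loop
   vertex 2.0 2.2 3.7
   vertex 1.0 2.3 3.9
   vertex 4.3 0.1 2.3
  endloop
 endfacet
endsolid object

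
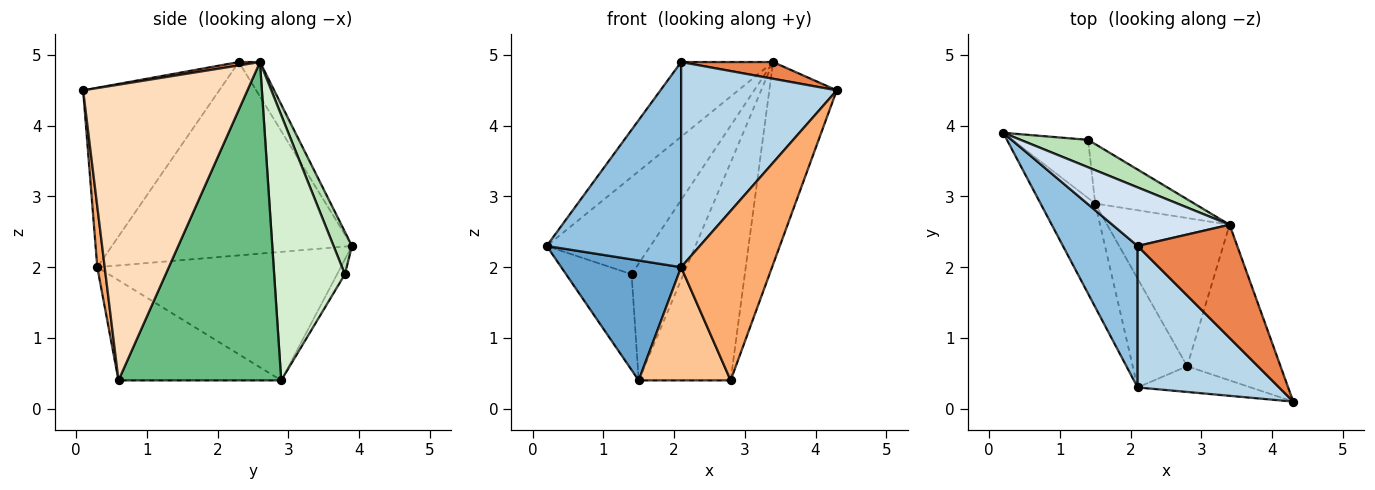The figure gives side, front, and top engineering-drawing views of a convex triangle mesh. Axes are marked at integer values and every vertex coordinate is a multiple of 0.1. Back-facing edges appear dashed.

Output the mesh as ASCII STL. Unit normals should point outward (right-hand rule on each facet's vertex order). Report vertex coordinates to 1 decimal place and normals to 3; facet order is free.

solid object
 facet normal -0.838 -0.413 -0.356
  outer loop
   vertex 2.1 0.3 2.0
   vertex 0.2 3.9 2.3
   vertex 1.5 2.9 0.4
  endloop
 endfacet
 facet normal -0.827 -0.463 0.319
  outer loop
   vertex 2.1 0.3 2.0
   vertex 2.1 2.3 4.9
   vertex 0.2 3.9 2.3
  endloop
 endfacet
 facet normal -0.584 -0.668 0.461
  outer loop
   vertex 2.1 0.3 2.0
   vertex 4.3 0.1 4.5
   vertex 2.1 2.3 4.9
  endloop
 endfacet
 facet normal -0.179 0.774 0.607
  outer loop
   vertex 3.4 2.6 4.9
   vertex 0.2 3.9 2.3
   vertex 2.1 2.3 4.9
  endloop
 endfacet
 facet normal 0.034 -0.146 0.989
  outer loop
   vertex 3.4 2.6 4.9
   vertex 2.1 2.3 4.9
   vertex 4.3 0.1 4.5
  endloop
 endfacet
 facet normal 0.080 -0.985 -0.150
  outer loop
   vertex 2.8 0.6 0.4
   vertex 4.3 0.1 4.5
   vertex 2.1 0.3 2.0
  endloop
 endfacet
 facet normal -0.787 -0.445 -0.428
  outer loop
   vertex 2.8 0.6 0.4
   vertex 2.1 0.3 2.0
   vertex 1.5 2.9 0.4
  endloop
 endfacet
 facet normal 0.888 0.365 -0.280
  outer loop
   vertex 2.8 0.6 0.4
   vertex 3.4 2.6 4.9
   vertex 4.3 0.1 4.5
  endloop
 endfacet
 facet normal 0.826 0.467 -0.317
  outer loop
   vertex 2.8 0.6 0.4
   vertex 1.5 2.9 0.4
   vertex 3.4 2.6 4.9
  endloop
 endfacet
 facet normal -0.101 0.850 -0.517
  outer loop
   vertex 1.4 3.8 1.9
   vertex 1.5 2.9 0.4
   vertex 0.2 3.9 2.3
  endloop
 endfacet
 facet normal 0.168 0.949 0.267
  outer loop
   vertex 1.4 3.8 1.9
   vertex 0.2 3.9 2.3
   vertex 3.4 2.6 4.9
  endloop
 endfacet
 facet normal 0.772 0.566 -0.288
  outer loop
   vertex 1.4 3.8 1.9
   vertex 3.4 2.6 4.9
   vertex 1.5 2.9 0.4
  endloop
 endfacet
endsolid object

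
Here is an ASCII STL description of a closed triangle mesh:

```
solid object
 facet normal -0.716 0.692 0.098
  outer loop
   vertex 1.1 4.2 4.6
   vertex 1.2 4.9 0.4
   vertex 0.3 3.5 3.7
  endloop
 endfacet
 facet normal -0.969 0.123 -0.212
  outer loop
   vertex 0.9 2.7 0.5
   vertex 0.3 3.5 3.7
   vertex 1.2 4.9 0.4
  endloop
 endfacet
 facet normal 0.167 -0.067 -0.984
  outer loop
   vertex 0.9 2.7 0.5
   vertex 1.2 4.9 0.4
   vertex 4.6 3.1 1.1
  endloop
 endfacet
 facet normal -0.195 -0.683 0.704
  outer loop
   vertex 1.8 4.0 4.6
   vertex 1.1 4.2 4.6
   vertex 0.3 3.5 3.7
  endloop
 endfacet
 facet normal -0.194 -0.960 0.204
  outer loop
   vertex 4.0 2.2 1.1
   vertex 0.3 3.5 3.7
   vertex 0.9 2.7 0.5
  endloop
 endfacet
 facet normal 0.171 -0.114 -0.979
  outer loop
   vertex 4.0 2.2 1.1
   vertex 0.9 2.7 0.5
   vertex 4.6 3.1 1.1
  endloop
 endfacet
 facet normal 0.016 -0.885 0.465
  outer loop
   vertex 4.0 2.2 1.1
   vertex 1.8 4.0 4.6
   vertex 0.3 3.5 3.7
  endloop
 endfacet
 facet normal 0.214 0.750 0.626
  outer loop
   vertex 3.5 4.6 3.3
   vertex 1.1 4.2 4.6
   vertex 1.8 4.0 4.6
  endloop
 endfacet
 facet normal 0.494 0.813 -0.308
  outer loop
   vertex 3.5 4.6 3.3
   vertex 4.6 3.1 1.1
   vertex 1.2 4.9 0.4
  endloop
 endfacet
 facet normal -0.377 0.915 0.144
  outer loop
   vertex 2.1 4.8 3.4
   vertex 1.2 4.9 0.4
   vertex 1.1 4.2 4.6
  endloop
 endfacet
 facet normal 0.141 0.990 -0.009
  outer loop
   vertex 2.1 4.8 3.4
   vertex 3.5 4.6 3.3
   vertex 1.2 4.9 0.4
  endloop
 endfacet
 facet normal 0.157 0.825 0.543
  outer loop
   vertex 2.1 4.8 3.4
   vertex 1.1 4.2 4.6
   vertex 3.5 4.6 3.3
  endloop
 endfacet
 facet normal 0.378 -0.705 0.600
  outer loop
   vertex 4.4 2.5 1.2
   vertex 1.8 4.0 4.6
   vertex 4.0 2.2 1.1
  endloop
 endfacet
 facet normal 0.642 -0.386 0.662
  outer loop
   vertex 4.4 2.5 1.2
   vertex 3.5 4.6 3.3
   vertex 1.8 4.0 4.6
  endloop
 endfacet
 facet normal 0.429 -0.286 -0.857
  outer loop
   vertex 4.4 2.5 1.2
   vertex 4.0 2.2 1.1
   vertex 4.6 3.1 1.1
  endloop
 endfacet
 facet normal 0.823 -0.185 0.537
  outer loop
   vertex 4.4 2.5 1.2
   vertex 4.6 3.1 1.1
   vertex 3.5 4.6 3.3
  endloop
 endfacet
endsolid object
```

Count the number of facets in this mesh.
16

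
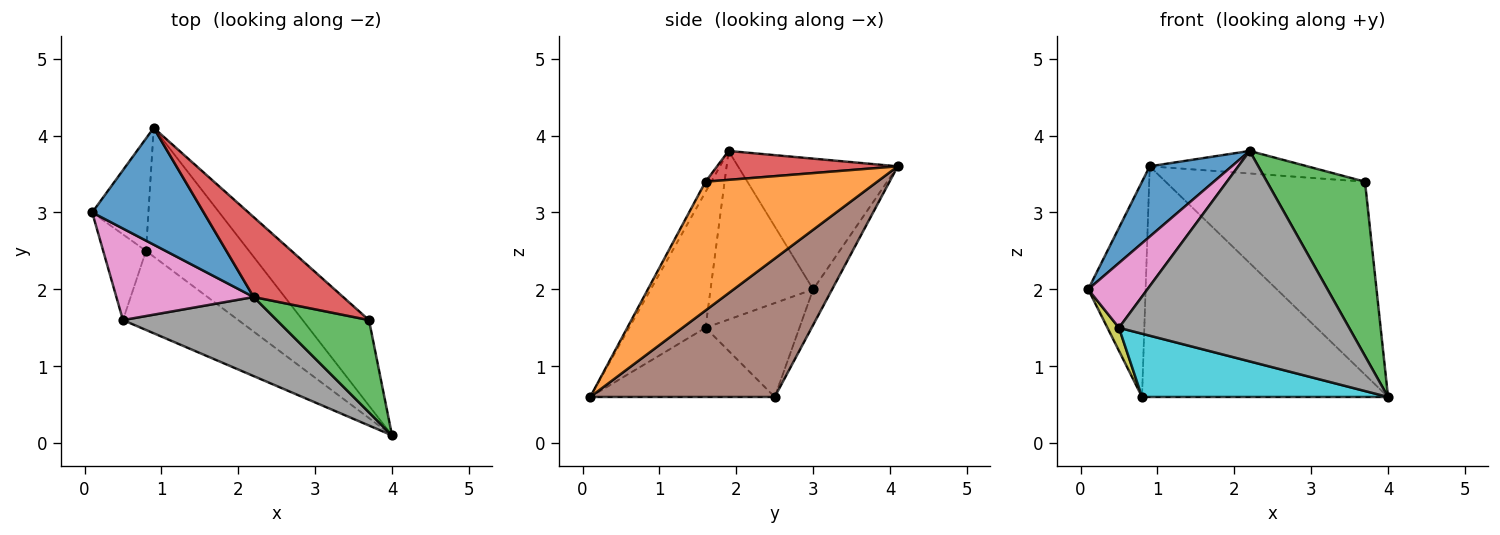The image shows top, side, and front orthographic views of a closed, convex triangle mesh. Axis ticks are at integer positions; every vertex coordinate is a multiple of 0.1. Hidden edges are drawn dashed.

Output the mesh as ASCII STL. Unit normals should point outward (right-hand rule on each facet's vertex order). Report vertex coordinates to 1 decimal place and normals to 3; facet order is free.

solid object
 facet normal -0.709 -0.364 0.604
  outer loop
   vertex 2.2 1.9 3.8
   vertex 0.9 4.1 3.6
   vertex 0.1 3.0 2.0
  endloop
 endfacet
 facet normal 0.619 0.718 -0.319
  outer loop
   vertex 3.7 1.6 3.4
   vertex 4.0 0.1 0.6
   vertex 0.9 4.1 3.6
  endloop
 endfacet
 facet normal -0.052 -0.883 0.467
  outer loop
   vertex 3.7 1.6 3.4
   vertex 2.2 1.9 3.8
   vertex 4.0 0.1 0.6
  endloop
 endfacet
 facet normal 0.297 0.259 0.919
  outer loop
   vertex 3.7 1.6 3.4
   vertex 0.9 4.1 3.6
   vertex 2.2 1.9 3.8
  endloop
 endfacet
 facet normal -0.281 0.851 -0.444
  outer loop
   vertex 0.8 2.5 0.6
   vertex 0.1 3.0 2.0
   vertex 0.9 4.1 3.6
  endloop
 endfacet
 facet normal 0.548 0.730 -0.408
  outer loop
   vertex 0.8 2.5 0.6
   vertex 0.9 4.1 3.6
   vertex 4.0 0.1 0.6
  endloop
 endfacet
 facet normal -0.708 -0.408 0.576
  outer loop
   vertex 0.5 1.6 1.5
   vertex 2.2 1.9 3.8
   vertex 0.1 3.0 2.0
  endloop
 endfacet
 facet normal -0.297 -0.894 0.336
  outer loop
   vertex 0.5 1.6 1.5
   vertex 4.0 0.1 0.6
   vertex 2.2 1.9 3.8
  endloop
 endfacet
 facet normal -0.904 -0.111 -0.412
  outer loop
   vertex 0.5 1.6 1.5
   vertex 0.1 3.0 2.0
   vertex 0.8 2.5 0.6
  endloop
 endfacet
 facet normal -0.424 -0.566 -0.707
  outer loop
   vertex 0.5 1.6 1.5
   vertex 0.8 2.5 0.6
   vertex 4.0 0.1 0.6
  endloop
 endfacet
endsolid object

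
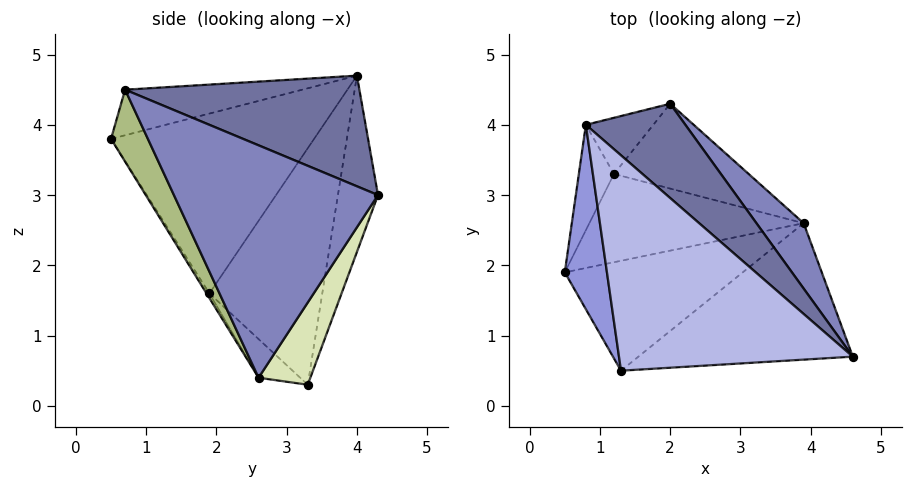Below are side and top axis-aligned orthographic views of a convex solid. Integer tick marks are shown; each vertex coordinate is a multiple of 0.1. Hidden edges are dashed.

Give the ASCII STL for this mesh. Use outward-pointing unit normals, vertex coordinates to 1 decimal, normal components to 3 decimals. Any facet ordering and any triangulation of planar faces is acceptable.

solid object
 facet normal 0.576 0.632 0.518
  outer loop
   vertex 0.8 4.0 4.7
   vertex 4.6 0.7 4.5
   vertex 2.0 4.3 3.0
  endloop
 endfacet
 facet normal 0.769 0.620 0.156
  outer loop
   vertex 3.9 2.6 0.4
   vertex 2.0 4.3 3.0
   vertex 4.6 0.7 4.5
  endloop
 endfacet
 facet normal -0.955 -0.194 0.224
  outer loop
   vertex 1.3 0.5 3.8
   vertex 0.8 4.0 4.7
   vertex 0.5 1.9 1.6
  endloop
 endfacet
 facet normal -0.184 -0.269 0.945
  outer loop
   vertex 1.3 0.5 3.8
   vertex 4.6 0.7 4.5
   vertex 0.8 4.0 4.7
  endloop
 endfacet
 facet normal -0.014 -0.846 -0.533
  outer loop
   vertex 1.3 0.5 3.8
   vertex 0.5 1.9 1.6
   vertex 3.9 2.6 0.4
  endloop
 endfacet
 facet normal 0.146 -0.888 -0.436
  outer loop
   vertex 1.3 0.5 3.8
   vertex 3.9 2.6 0.4
   vertex 4.6 0.7 4.5
  endloop
 endfacet
 facet normal -0.137 -0.636 -0.759
  outer loop
   vertex 1.2 3.3 0.3
   vertex 3.9 2.6 0.4
   vertex 0.5 1.9 1.6
  endloop
 endfacet
 facet normal 0.244 0.884 -0.400
  outer loop
   vertex 1.2 3.3 0.3
   vertex 2.0 4.3 3.0
   vertex 3.9 2.6 0.4
  endloop
 endfacet
 facet normal -0.931 0.337 -0.138
  outer loop
   vertex 1.2 3.3 0.3
   vertex 0.5 1.9 1.6
   vertex 0.8 4.0 4.7
  endloop
 endfacet
 facet normal -0.471 0.863 -0.180
  outer loop
   vertex 1.2 3.3 0.3
   vertex 0.8 4.0 4.7
   vertex 2.0 4.3 3.0
  endloop
 endfacet
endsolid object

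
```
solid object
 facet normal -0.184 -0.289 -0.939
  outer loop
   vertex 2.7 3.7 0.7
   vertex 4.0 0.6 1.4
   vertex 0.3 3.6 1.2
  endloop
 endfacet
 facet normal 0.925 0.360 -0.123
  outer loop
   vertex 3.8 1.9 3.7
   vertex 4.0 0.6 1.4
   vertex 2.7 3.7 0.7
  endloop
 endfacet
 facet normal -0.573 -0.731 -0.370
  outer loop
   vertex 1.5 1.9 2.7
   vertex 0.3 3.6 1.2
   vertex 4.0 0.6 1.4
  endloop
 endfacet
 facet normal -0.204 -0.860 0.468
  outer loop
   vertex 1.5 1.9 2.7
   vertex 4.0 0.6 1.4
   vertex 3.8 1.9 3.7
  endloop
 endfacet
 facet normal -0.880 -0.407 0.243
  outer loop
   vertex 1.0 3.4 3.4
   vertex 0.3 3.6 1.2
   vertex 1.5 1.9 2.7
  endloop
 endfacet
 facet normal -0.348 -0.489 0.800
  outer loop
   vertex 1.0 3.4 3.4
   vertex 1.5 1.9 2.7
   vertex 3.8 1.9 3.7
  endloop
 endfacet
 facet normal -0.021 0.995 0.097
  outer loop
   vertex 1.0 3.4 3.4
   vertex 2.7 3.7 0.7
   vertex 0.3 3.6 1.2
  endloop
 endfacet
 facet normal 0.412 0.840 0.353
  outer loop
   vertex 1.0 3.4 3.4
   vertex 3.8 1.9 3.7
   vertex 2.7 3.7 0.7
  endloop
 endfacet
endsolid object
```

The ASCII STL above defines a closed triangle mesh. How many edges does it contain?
12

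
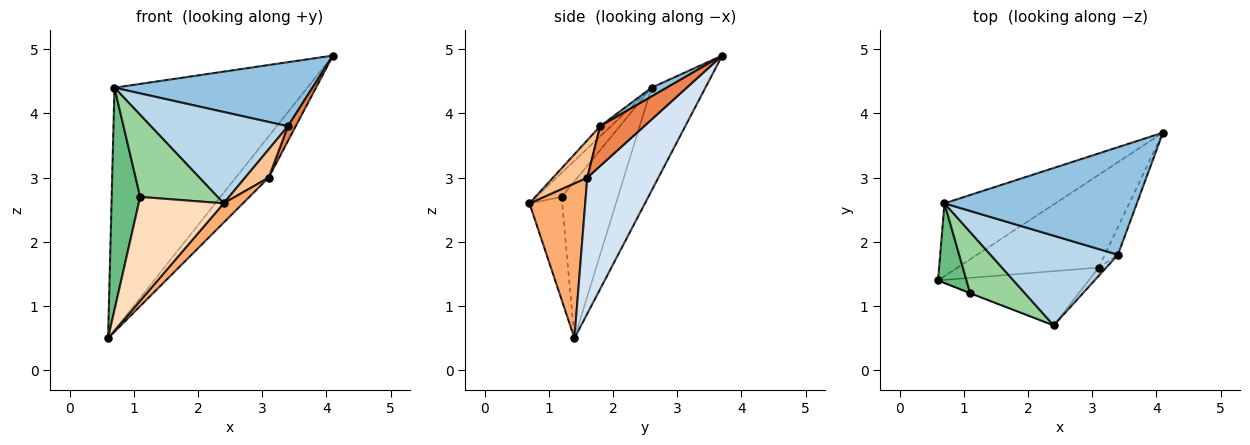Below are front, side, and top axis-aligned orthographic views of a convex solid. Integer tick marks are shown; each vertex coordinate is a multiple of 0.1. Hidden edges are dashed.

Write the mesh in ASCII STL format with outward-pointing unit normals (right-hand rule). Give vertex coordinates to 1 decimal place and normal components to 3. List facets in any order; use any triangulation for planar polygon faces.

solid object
 facet normal -0.258 0.925 -0.278
  outer loop
   vertex 0.7 2.6 4.4
   vertex 4.1 3.7 4.9
   vertex 0.6 1.4 0.5
  endloop
 endfacet
 facet normal 0.039 -0.511 0.858
  outer loop
   vertex 0.7 2.6 4.4
   vertex 3.4 1.8 3.8
   vertex 4.1 3.7 4.9
  endloop
 endfacet
 facet normal -0.056 -0.712 0.699
  outer loop
   vertex 0.7 2.6 4.4
   vertex 2.4 0.7 2.6
   vertex 3.4 1.8 3.8
  endloop
 endfacet
 facet normal 0.661 0.305 -0.685
  outer loop
   vertex 3.1 1.6 3.0
   vertex 0.6 1.4 0.5
   vertex 4.1 3.7 4.9
  endloop
 endfacet
 facet normal 0.936 -0.166 -0.310
  outer loop
   vertex 3.1 1.6 3.0
   vertex 4.1 3.7 4.9
   vertex 3.4 1.8 3.8
  endloop
 endfacet
 facet normal 0.696 -0.241 -0.677
  outer loop
   vertex 3.1 1.6 3.0
   vertex 2.4 0.7 2.6
   vertex 0.6 1.4 0.5
  endloop
 endfacet
 facet normal 0.813 -0.559 -0.165
  outer loop
   vertex 3.1 1.6 3.0
   vertex 3.4 1.8 3.8
   vertex 2.4 0.7 2.6
  endloop
 endfacet
 facet normal -0.359 -0.933 -0.003
  outer loop
   vertex 1.1 1.2 2.7
   vertex 0.6 1.4 0.5
   vertex 2.4 0.7 2.6
  endloop
 endfacet
 facet normal -0.881 -0.446 0.160
  outer loop
   vertex 1.1 1.2 2.7
   vertex 0.7 2.6 4.4
   vertex 0.6 1.4 0.5
  endloop
 endfacet
 facet normal -0.254 -0.775 0.579
  outer loop
   vertex 1.1 1.2 2.7
   vertex 2.4 0.7 2.6
   vertex 0.7 2.6 4.4
  endloop
 endfacet
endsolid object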